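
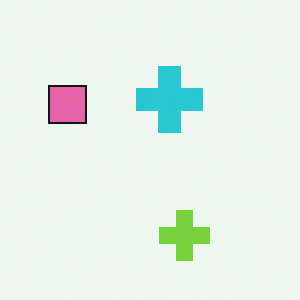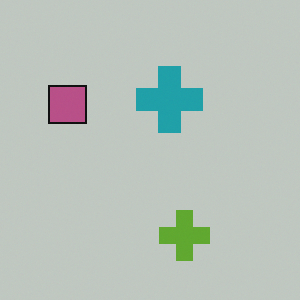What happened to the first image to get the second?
Slightly darkened.

Every pixel — background and shapes alike — is uniformly darkened.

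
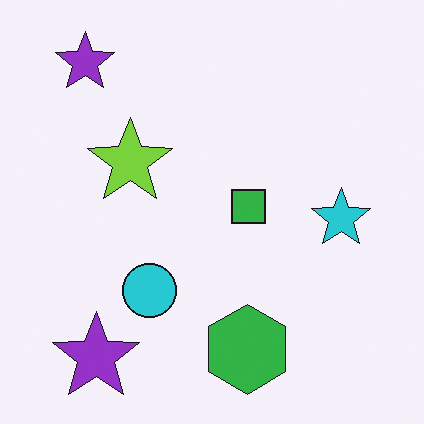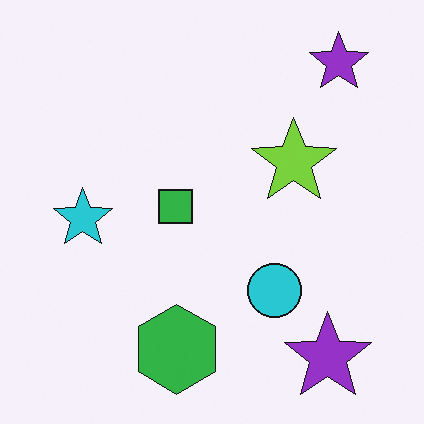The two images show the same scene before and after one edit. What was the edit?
The second image is the first flipped horizontally (left ↔ right).

The cyan star is in the right of the first image and the left of the second — shapes on opposite sides of the vertical midline have swapped in a mirror flip.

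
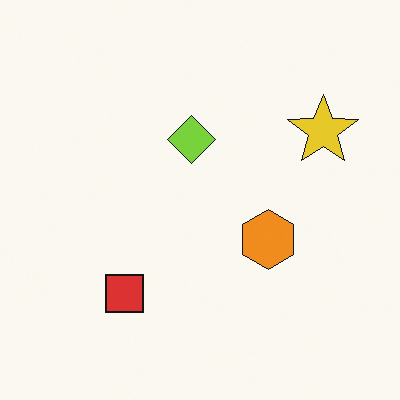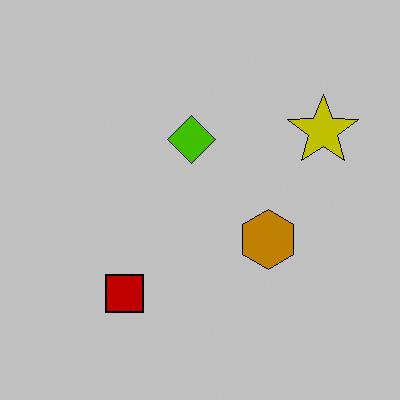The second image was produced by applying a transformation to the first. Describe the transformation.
The transformation is: aggressively posterized.

Each flat color has snapped to a coarser quantized level — most visibly, the near-white background has dropped to a flat grey.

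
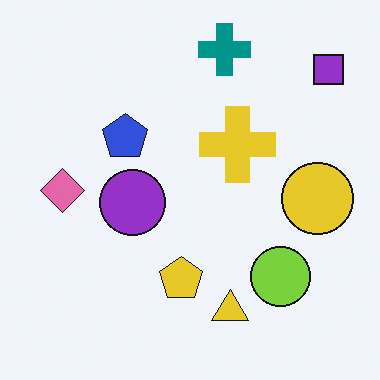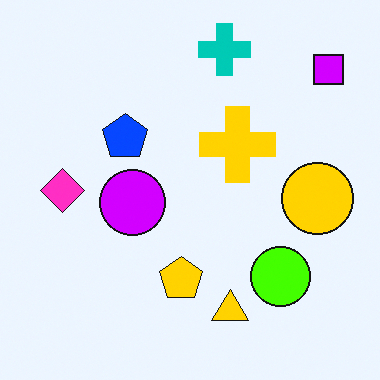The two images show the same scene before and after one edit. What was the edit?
The transformation is: heavily oversaturated.

All colors are more vivid — a global saturation change.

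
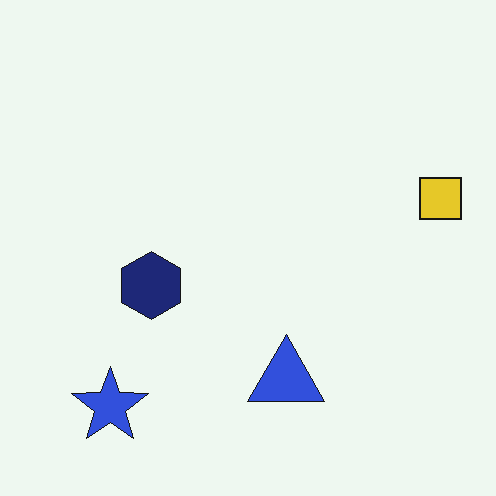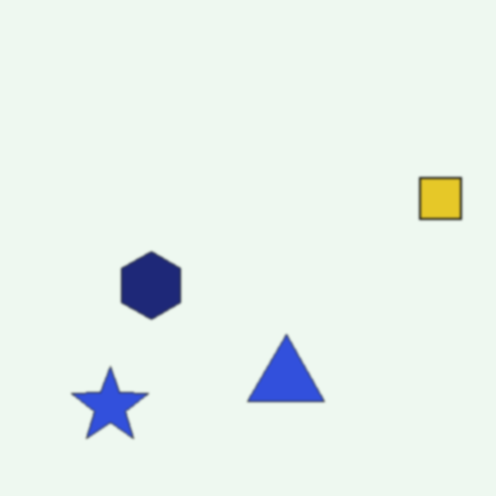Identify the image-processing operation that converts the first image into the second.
This is the original image given a subtle gaussian blur.

Shape edges and outlines are uniformly softened across the whole image.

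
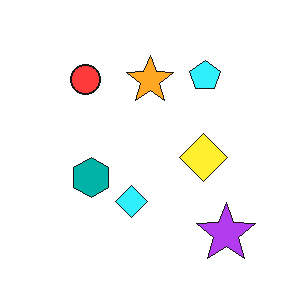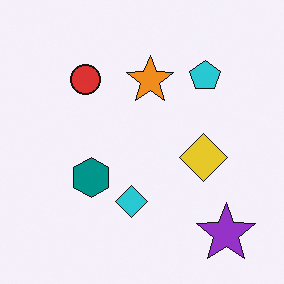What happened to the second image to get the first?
It was slightly brightened.

Every pixel — background and shapes alike — is uniformly brightened.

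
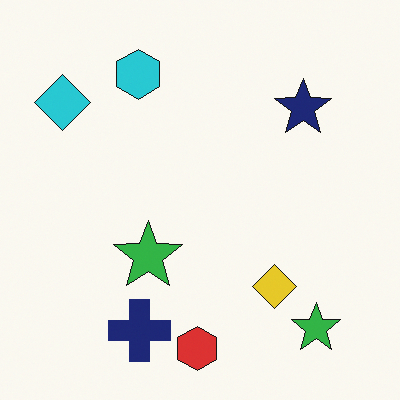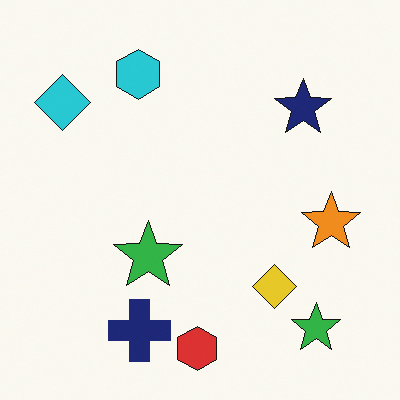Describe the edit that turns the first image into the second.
This is the original image overlaid with an additional orange star.

An orange star appears in the second image that is absent from the first.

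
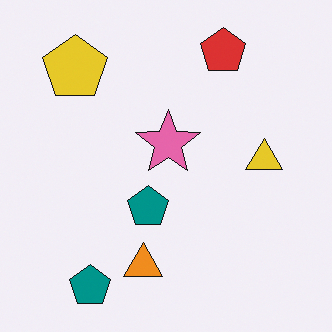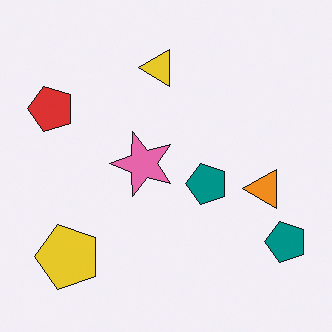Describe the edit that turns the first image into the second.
This is the original image rotated 90° counter-clockwise.

The yellow pentagon sits in the top-left of the first image and the bottom-left of the second — consistent with a whole-image 90° counter-clockwise rotation.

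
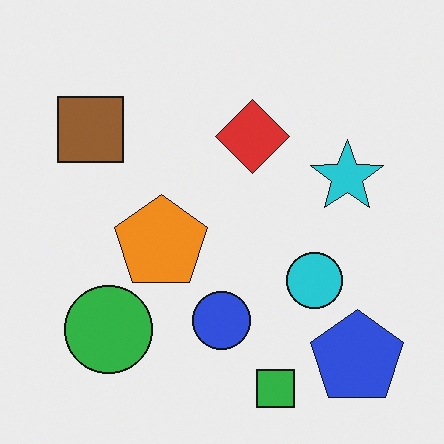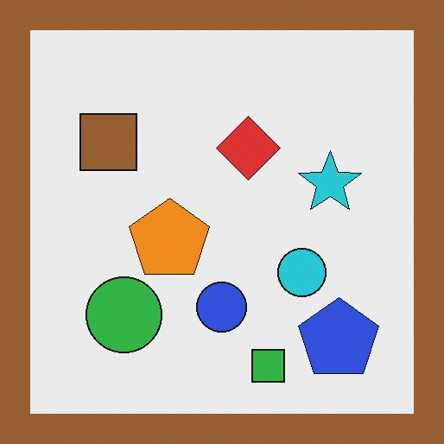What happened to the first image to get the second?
This is the original image framed with a brown border.

A solid brown frame runs around the edge of the second image, with the content slightly shrunk inside it.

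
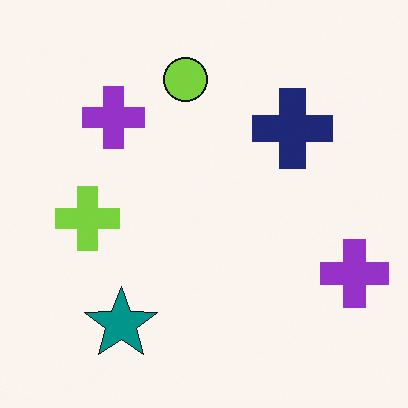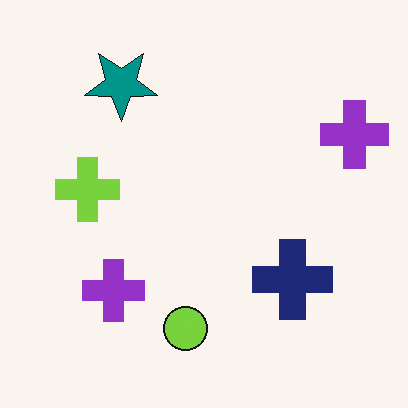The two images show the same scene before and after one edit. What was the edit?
Flipped vertically (top ↔ bottom).

The lime circle is in the top of the first image and the bottom of the second — shapes on opposite sides of the horizontal midline have swapped in a mirror flip.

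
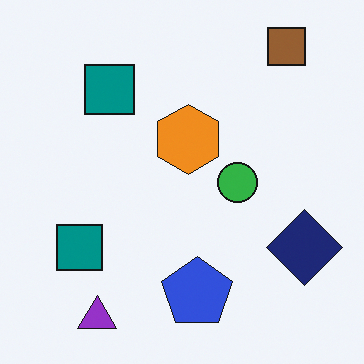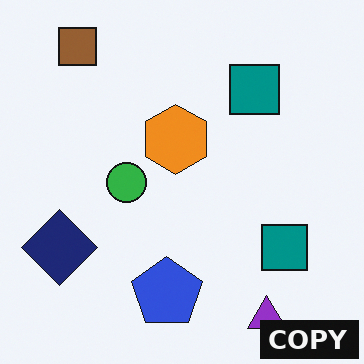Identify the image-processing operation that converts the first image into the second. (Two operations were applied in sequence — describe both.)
The transformation is: flipped horizontally (left ↔ right), then watermarked with the text "COPY" in the lower-right corner.

The navy diamond is in the bottom-right of the first image and the bottom-left of the second — shapes on opposite sides of the vertical midline have swapped in a mirror flip. A dark label reading "COPY" appears in the lower-right corner.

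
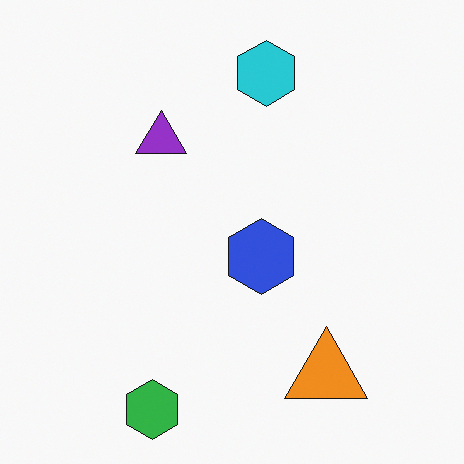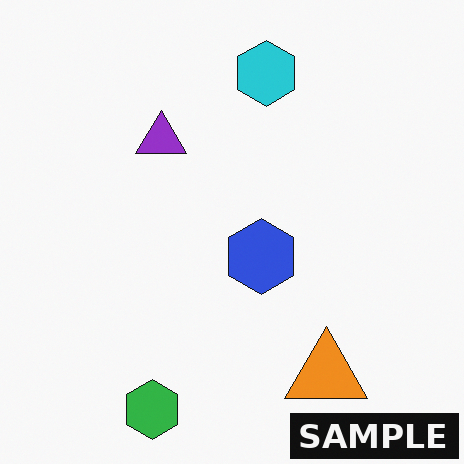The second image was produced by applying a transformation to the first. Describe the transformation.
The second image is the first watermarked with the text "SAMPLE" in the lower-right corner.

A dark label reading "SAMPLE" appears in the lower-right corner.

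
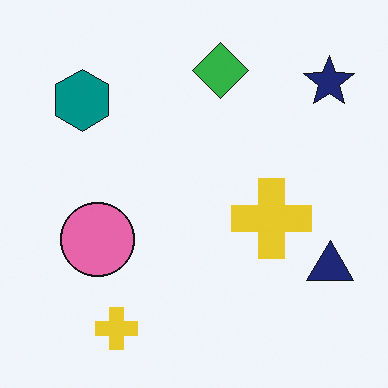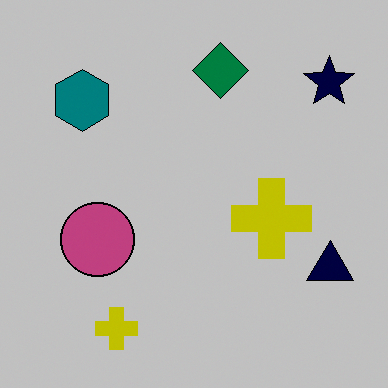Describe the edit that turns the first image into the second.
Heavily posterized to just a handful of flat colors.

Each flat color has snapped to a coarser quantized level — most visibly, the near-white background has dropped to a flat grey.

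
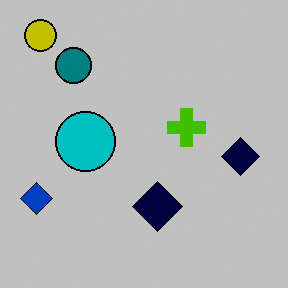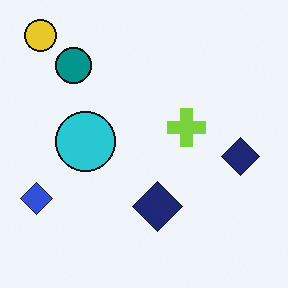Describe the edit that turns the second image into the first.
Aggressively posterized.

Each flat color has snapped to a coarser quantized level — most visibly, the near-white background has dropped to a flat grey.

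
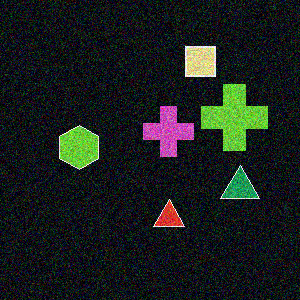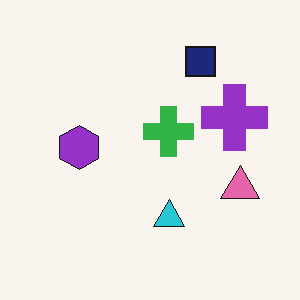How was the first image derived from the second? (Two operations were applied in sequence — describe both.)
This is the original image color-inverted (negative), then degraded with a thick layer of grain.

The light background has become dark and every shape's color is its complement — a photographic negative. Random speckle covers the whole image, including the flat background.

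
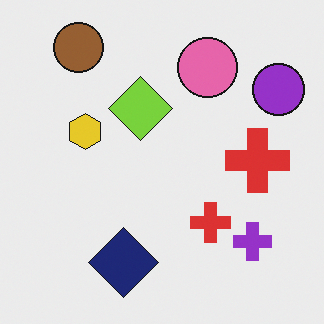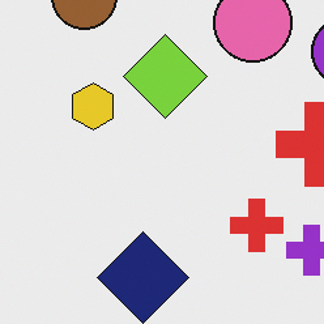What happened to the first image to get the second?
The second image is the first cropped to a modestly smaller region and rescaled.

The visible shapes are larger and the field of view is narrower; shapes near the original edges may be partly or wholly outside the frame — a crop-and-rescale.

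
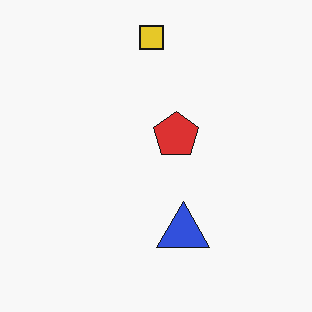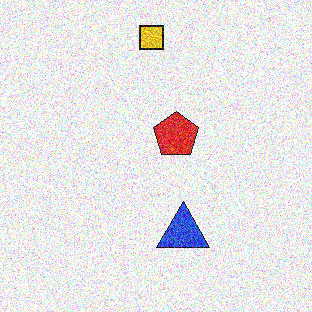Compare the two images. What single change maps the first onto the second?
The second image is the first degraded with heavy additive noise.

Random speckle covers the whole image, including the flat background.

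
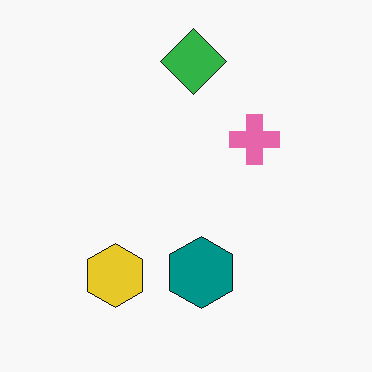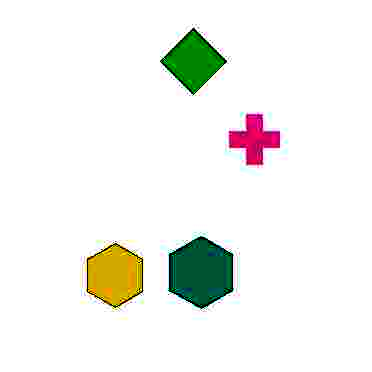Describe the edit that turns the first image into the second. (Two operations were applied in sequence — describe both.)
The transformation is: degraded with heavy JPEG compression, then boosted in contrast.

Blocky 8×8 compression artifacts appear around shape edges and the flat background shows ringing — characteristic JPEG degradation. Tones are pushed away from mid-grey across the whole image — a global contrast change.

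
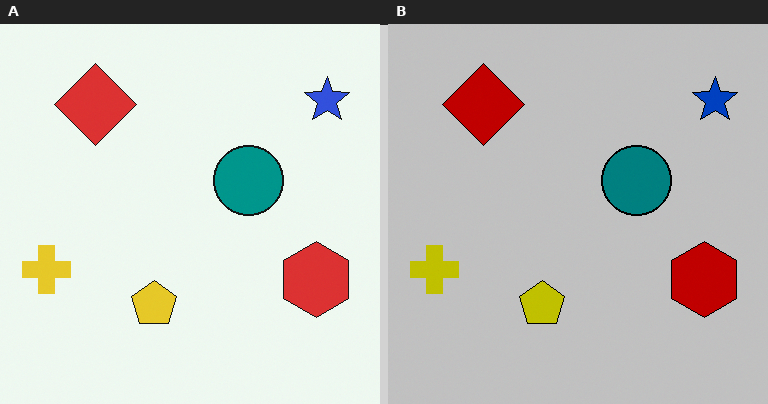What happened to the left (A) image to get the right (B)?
The image was aggressively posterized.

Each flat color has snapped to a coarser quantized level — most visibly, the near-white background has dropped to a flat grey.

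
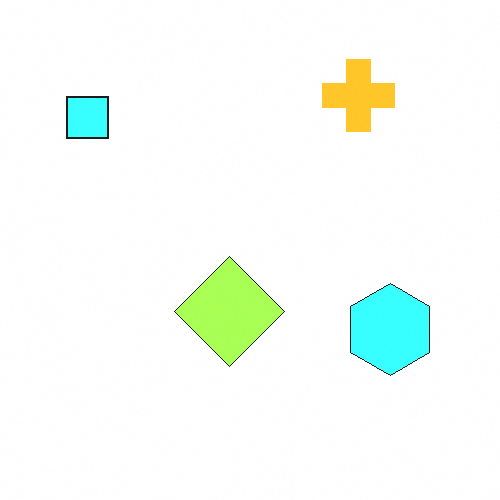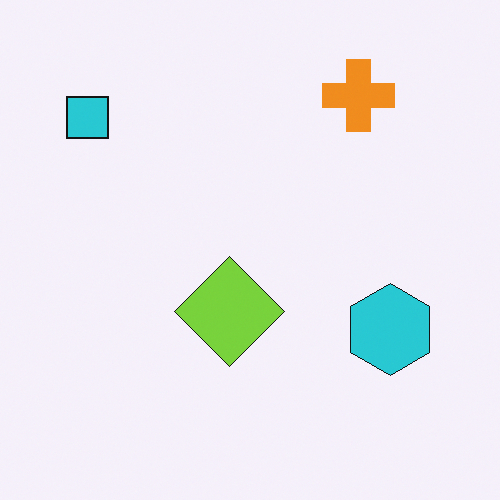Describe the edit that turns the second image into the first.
The first image is the second noticeably brightened.

Every pixel — background and shapes alike — is uniformly brightened.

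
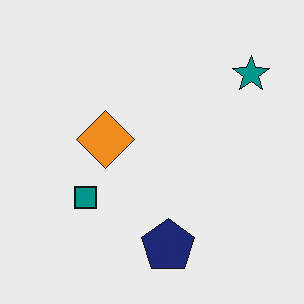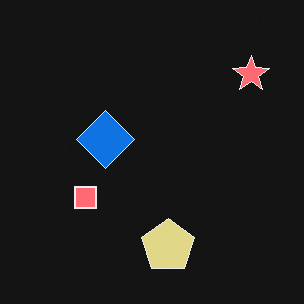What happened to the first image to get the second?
It was color-inverted (negative).

The light background has become dark and every shape's color is its complement — a photographic negative.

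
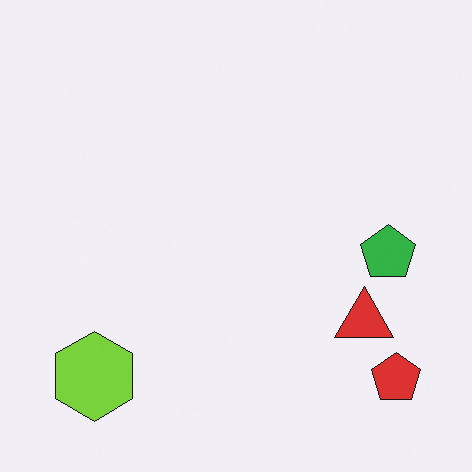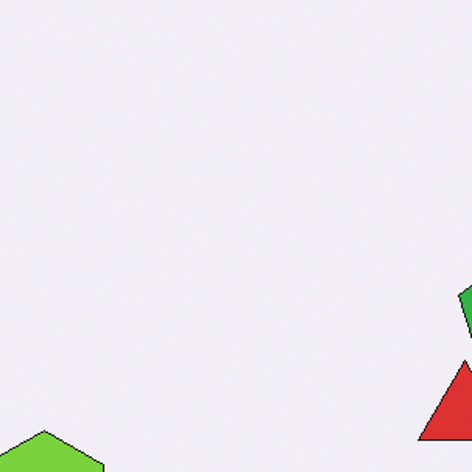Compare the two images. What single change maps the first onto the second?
The second image is the first cropped slightly and scaled back up.

The visible shapes are larger and the field of view is narrower; shapes near the original edges may be partly or wholly outside the frame — a crop-and-rescale.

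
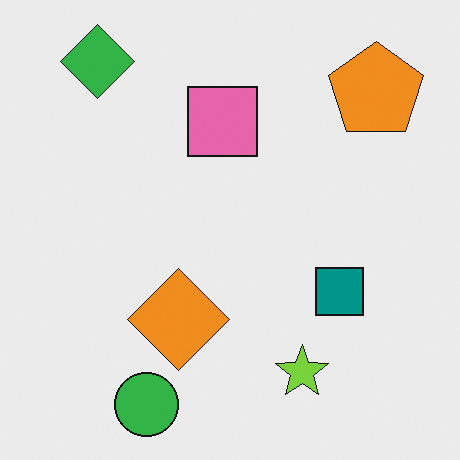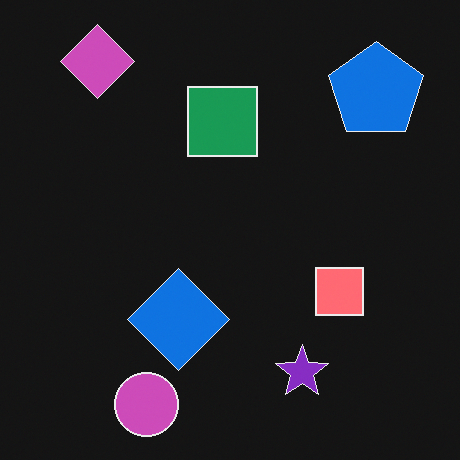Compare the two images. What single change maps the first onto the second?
The second image is the first color-inverted (negative).

The light background has become dark and every shape's color is its complement — a photographic negative.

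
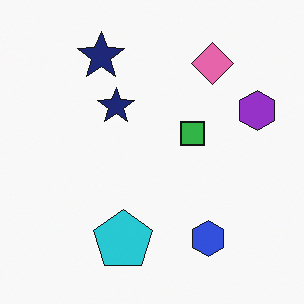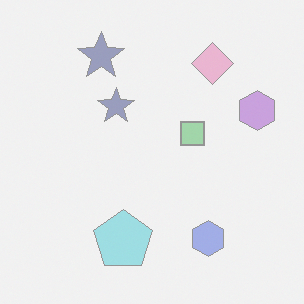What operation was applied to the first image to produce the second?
The transformation is: washed out (contrast reduced).

Tones are pushed toward mid-grey across the whole image — a global contrast change.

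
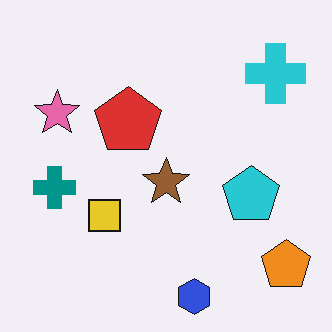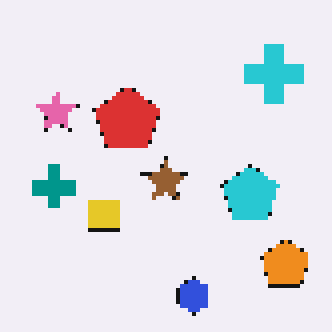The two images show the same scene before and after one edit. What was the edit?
The transformation is: mildly pixelated.

Shapes are reduced to large square blocks; fine edges and outlines are lost — a downscale-then-upscale (mosaic) effect.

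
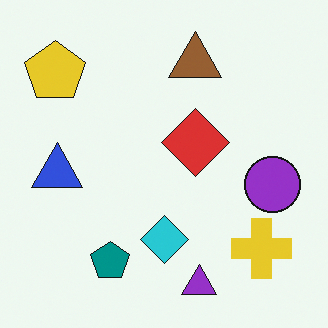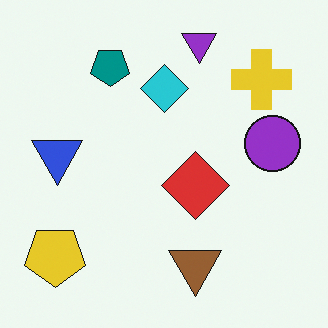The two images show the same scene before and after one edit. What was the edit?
The image was flipped vertically (top ↔ bottom).

The purple triangle is in the bottom of the first image and the top of the second — shapes on opposite sides of the horizontal midline have swapped in a mirror flip.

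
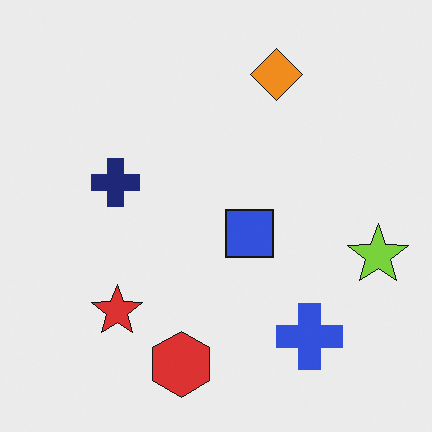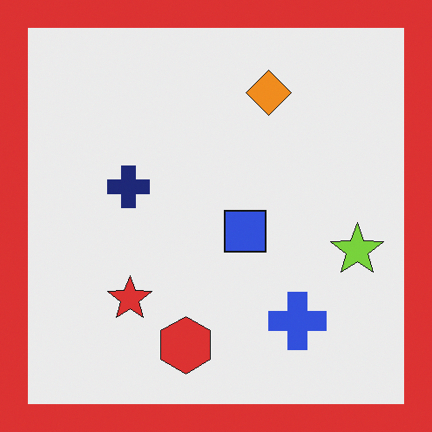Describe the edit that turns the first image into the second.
The second image is the first framed with a red border.

A solid red frame runs around the edge of the second image, with the content slightly shrunk inside it.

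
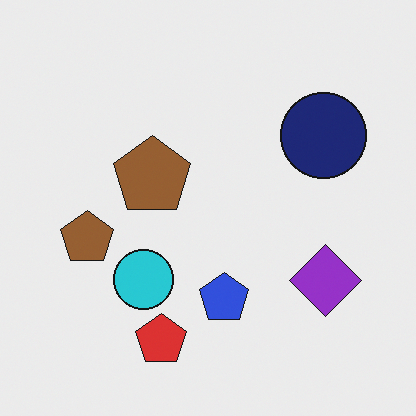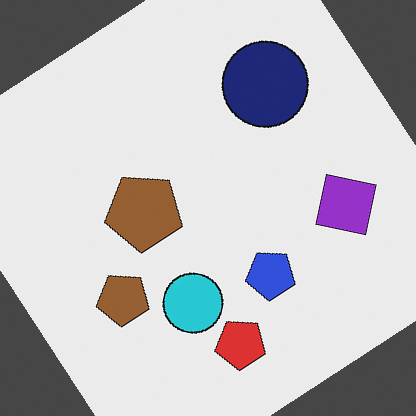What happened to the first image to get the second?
The image was rotated counter-clockwise by a large amount — several tens of degrees.

Every shape is tilted by the same angle and the image corners show triangular fill wedges — a whole-image rotation by a non-right angle.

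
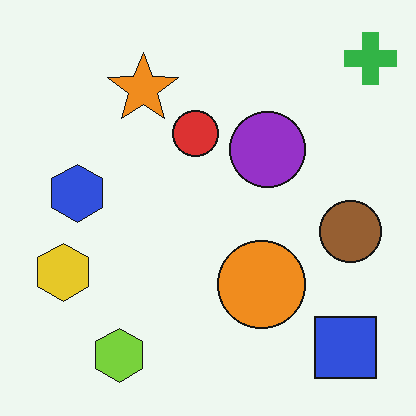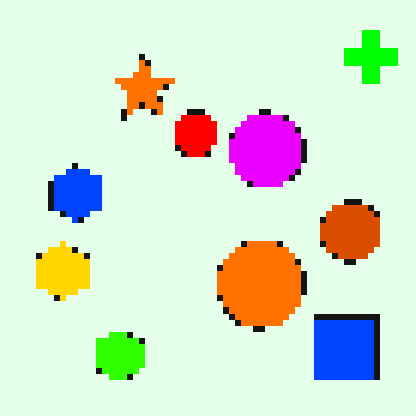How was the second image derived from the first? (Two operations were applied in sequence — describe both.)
This is the original image made much more vivid (saturation change), then moderately pixelated.

All colors are more vivid — a global saturation change. Shapes are reduced to large square blocks; fine edges and outlines are lost — a downscale-then-upscale (mosaic) effect.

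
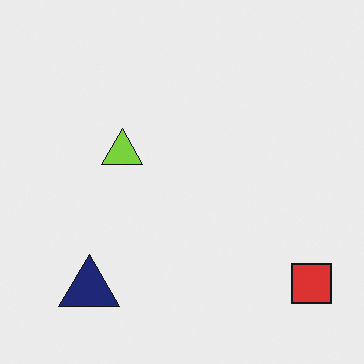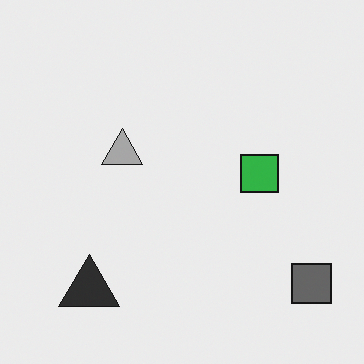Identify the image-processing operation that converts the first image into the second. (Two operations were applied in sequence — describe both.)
The second image is the first converted to grayscale, then overlaid with an additional green square.

All color is removed — every shape is now a shade of grey. A green square appears in the second image that is absent from the first.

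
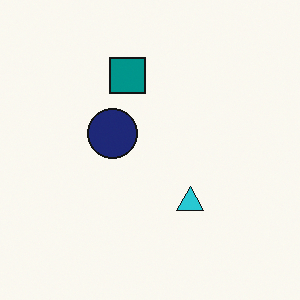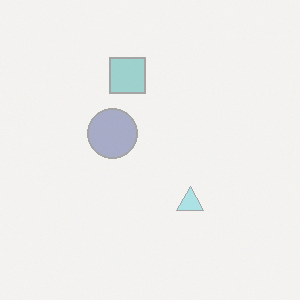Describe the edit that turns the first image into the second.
It was washed out (contrast reduced).

Tones are pushed toward mid-grey across the whole image — a global contrast change.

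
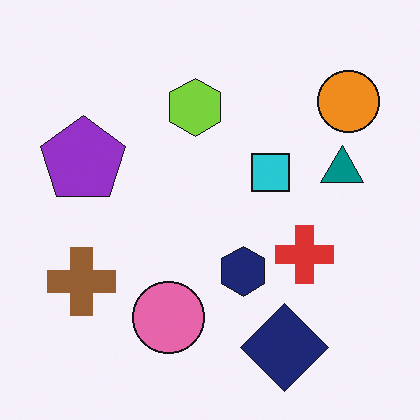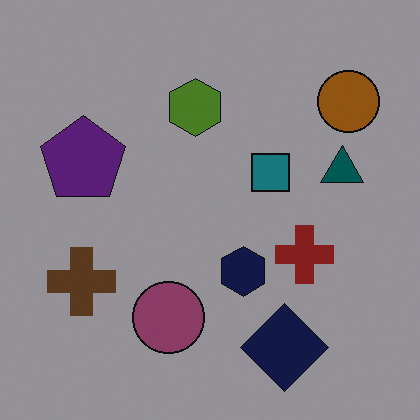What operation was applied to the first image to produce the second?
The second image is the first noticeably darkened.

Every pixel — background and shapes alike — is uniformly darkened.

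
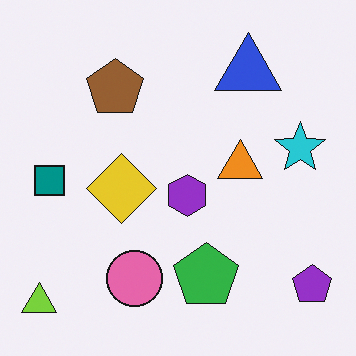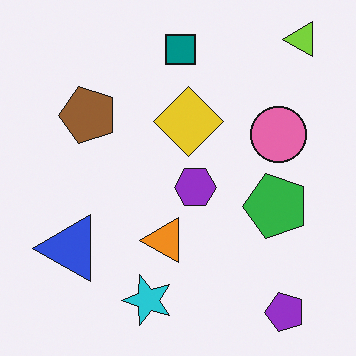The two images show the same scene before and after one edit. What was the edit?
Transposed (reflected across the top-left ↔ bottom-right diagonal).

Shapes have swapped their row and column positions — what was in the top-right is now in the bottom-left — a diagonal reflection.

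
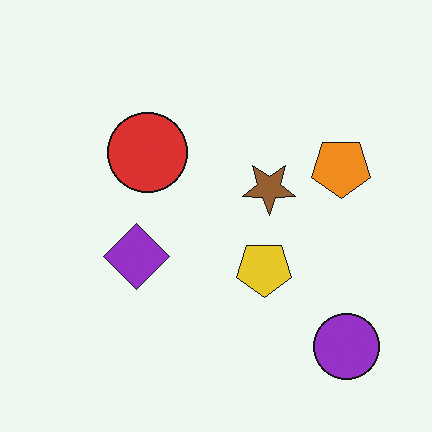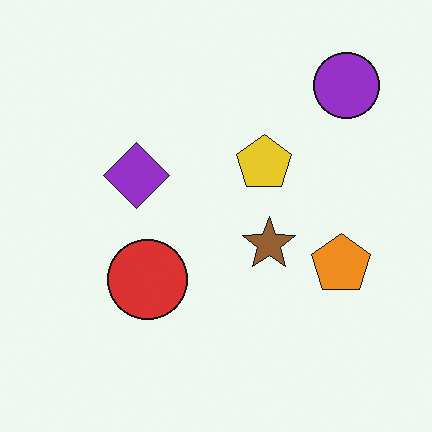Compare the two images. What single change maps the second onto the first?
The image was flipped vertically (top ↔ bottom).

The purple circle is in the top-right of the second image and the bottom-right of the first — shapes on opposite sides of the horizontal midline have swapped in a mirror flip.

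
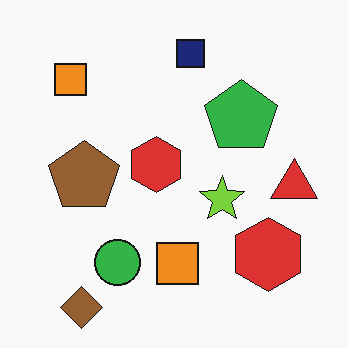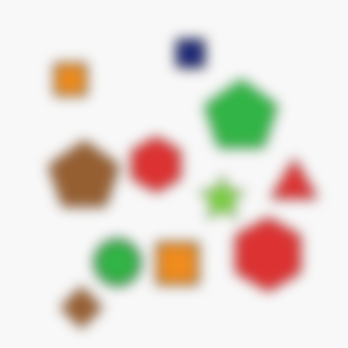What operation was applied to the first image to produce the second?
The second image is the first strongly gaussian-blurred.

Shape edges and outlines are uniformly softened across the whole image.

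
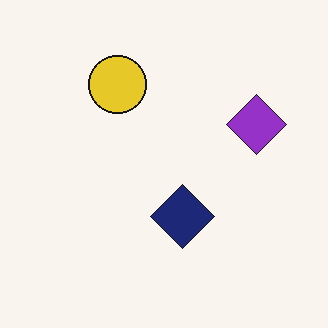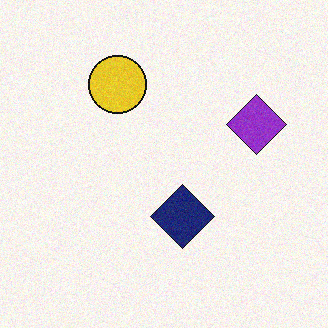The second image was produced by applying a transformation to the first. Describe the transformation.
The second image is the first degraded with subtle gaussian noise.

Random speckle covers the whole image, including the flat background.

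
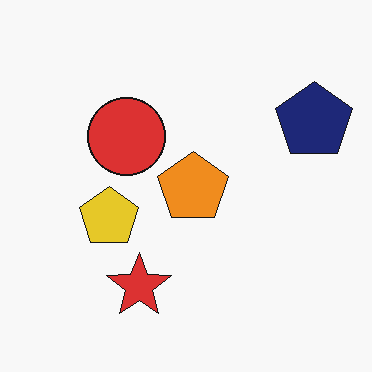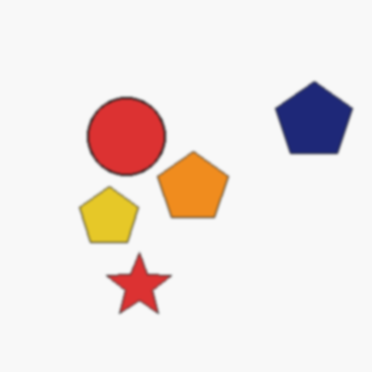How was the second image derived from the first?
The second image is the first lightly blurred.

Shape edges and outlines are uniformly softened across the whole image.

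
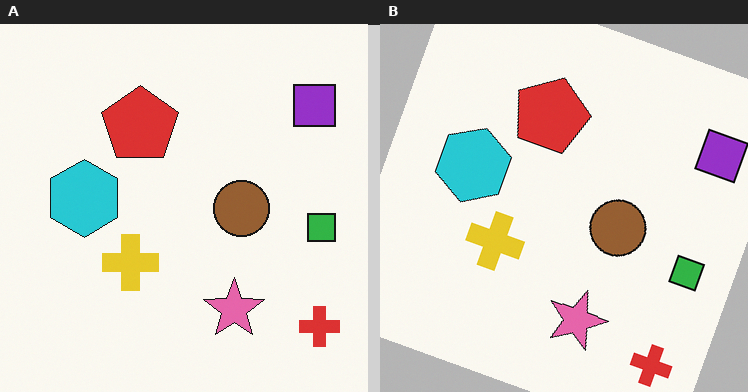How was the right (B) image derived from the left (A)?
It was rotated clockwise by a moderate amount.

Every shape is tilted by the same angle and the image corners show triangular fill wedges — a whole-image rotation by a non-right angle.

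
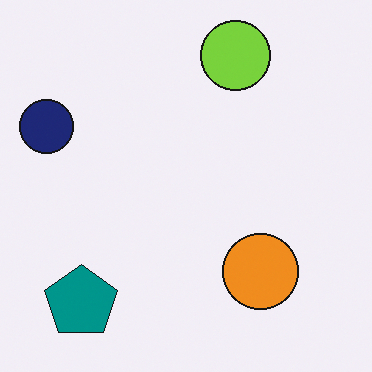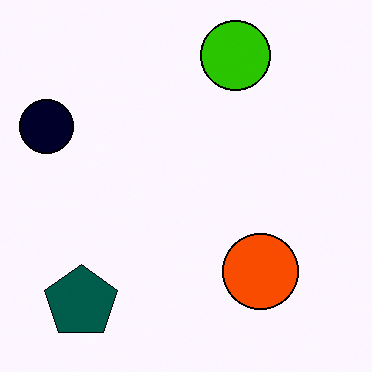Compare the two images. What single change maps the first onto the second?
This is the original image boosted in contrast.

Tones are pushed away from mid-grey across the whole image — a global contrast change.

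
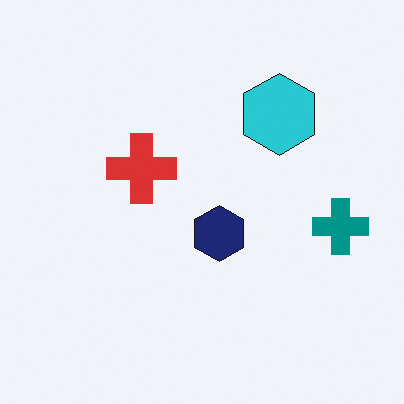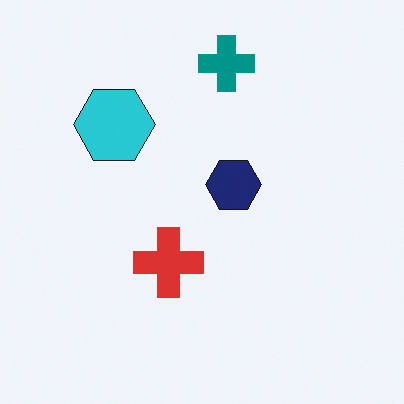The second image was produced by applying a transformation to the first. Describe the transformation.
Rotated 90° counter-clockwise.

The teal cross sits in the right of the first image and the top of the second — consistent with a whole-image 90° counter-clockwise rotation.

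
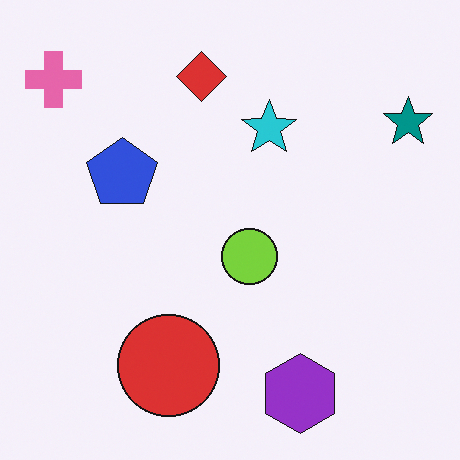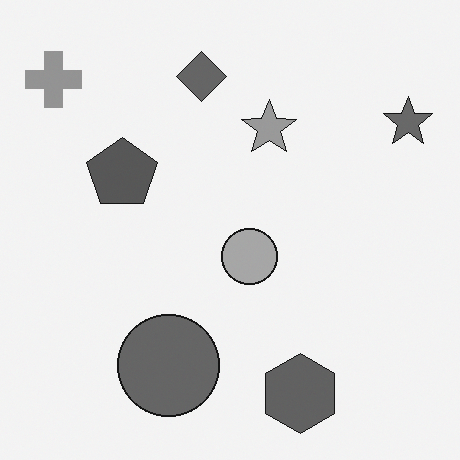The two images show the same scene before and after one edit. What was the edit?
Converted to grayscale.

All color is removed — every shape is now a shade of grey.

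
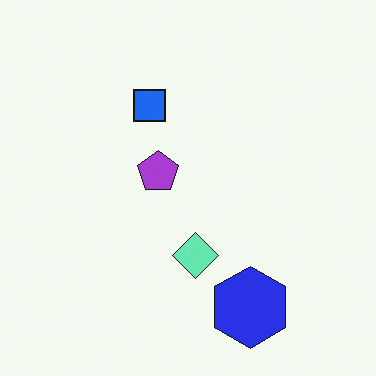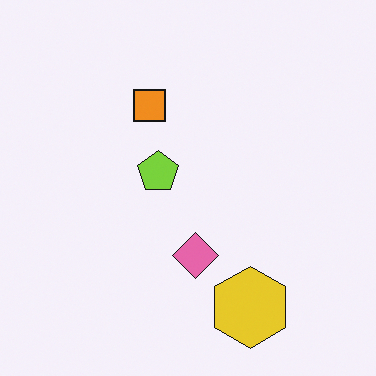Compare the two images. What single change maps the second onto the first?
The image was hue-shifted through roughly half the color wheel.

Every shape's color has rotated by the same amount around the hue wheel — a uniform hue shift.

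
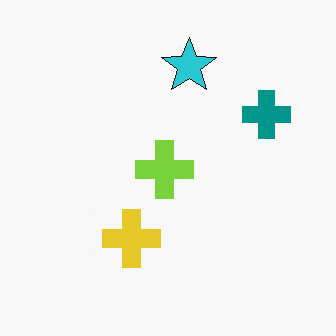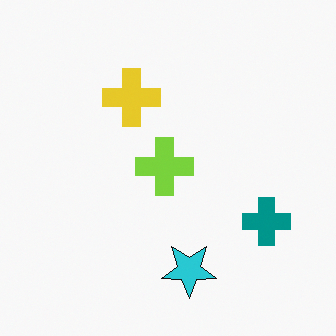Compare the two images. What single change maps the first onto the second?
Flipped vertically (top ↔ bottom).

The cyan star is in the top of the first image and the bottom of the second — shapes on opposite sides of the horizontal midline have swapped in a mirror flip.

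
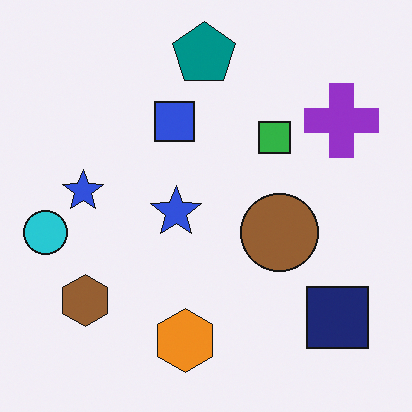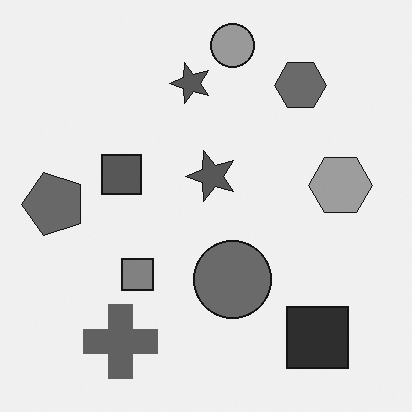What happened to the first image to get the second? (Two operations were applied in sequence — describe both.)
The transformation is: converted to grayscale, then transposed (reflected across the top-left ↔ bottom-right diagonal).

All color is removed — every shape is now a shade of grey. Shapes have swapped their row and column positions — what was in the top-right is now in the bottom-left — a diagonal reflection.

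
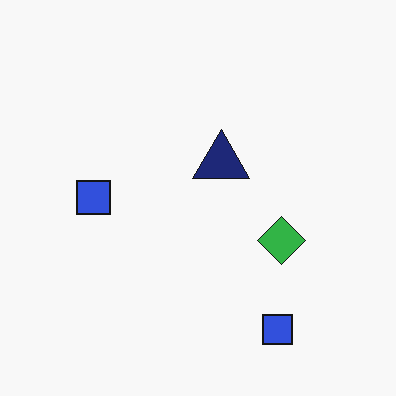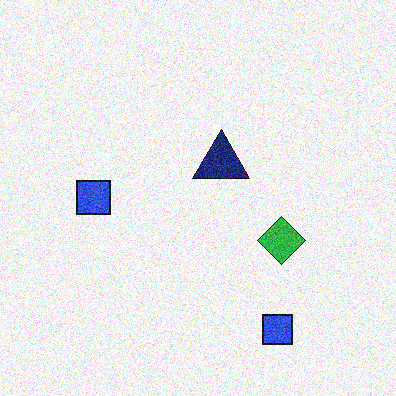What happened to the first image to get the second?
This is the original image degraded with moderate additive noise.

Random speckle covers the whole image, including the flat background.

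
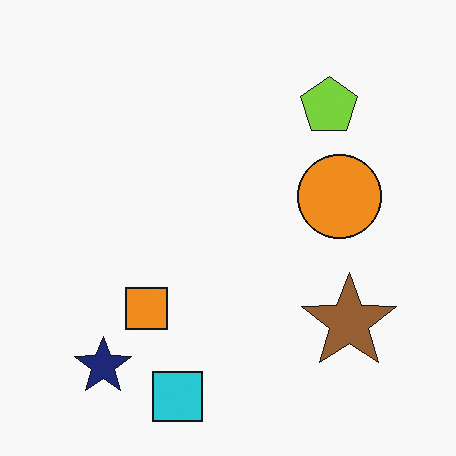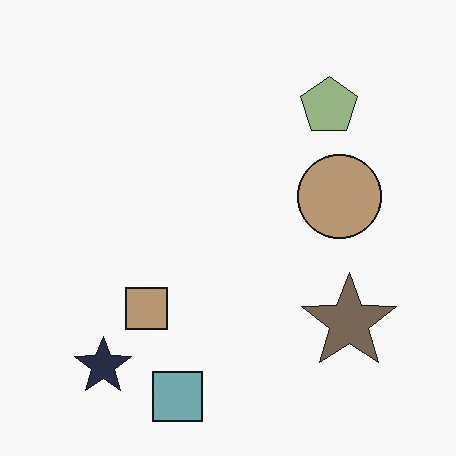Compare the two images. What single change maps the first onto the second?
Heavily desaturated.

All colors are more muted and greyish — a global saturation change.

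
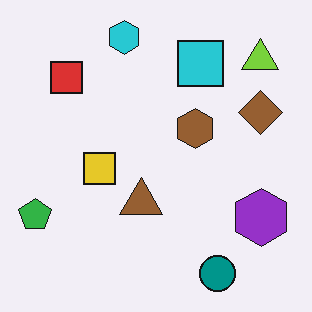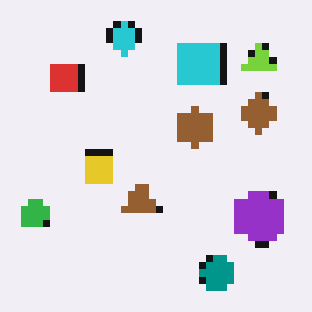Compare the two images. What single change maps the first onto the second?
The image was moderately pixelated.

Shapes are reduced to large square blocks; fine edges and outlines are lost — a downscale-then-upscale (mosaic) effect.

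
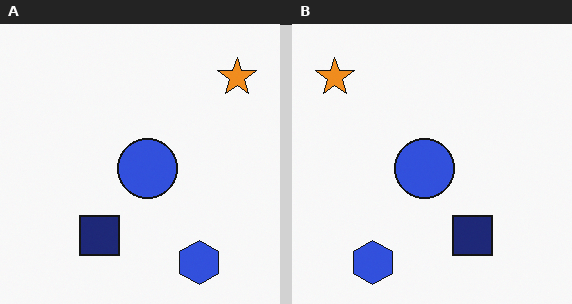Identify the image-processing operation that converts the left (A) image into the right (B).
The image was flipped horizontally (left ↔ right).

The orange star is in the top-right of the left (A) image and the top-left of the right (B) — shapes on opposite sides of the vertical midline have swapped in a mirror flip.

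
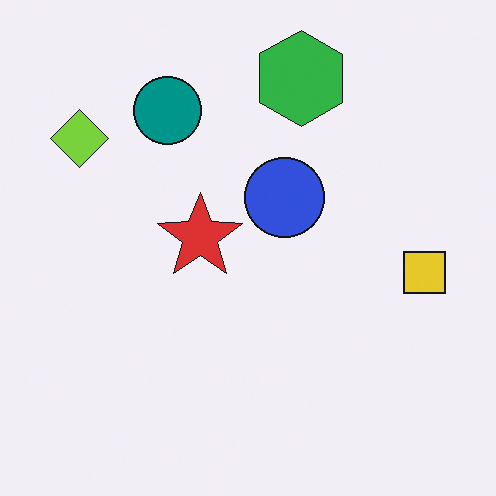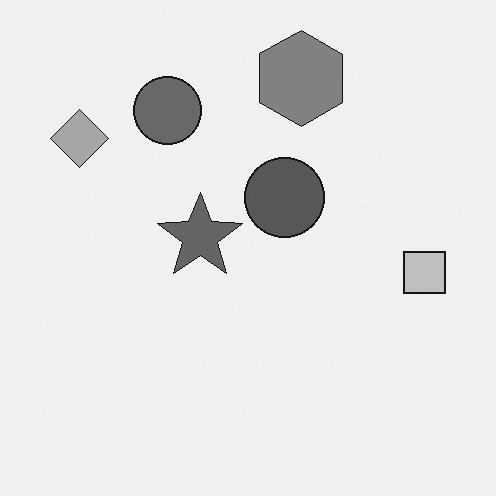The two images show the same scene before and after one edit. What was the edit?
The transformation is: converted to grayscale.

All color is removed — every shape is now a shade of grey.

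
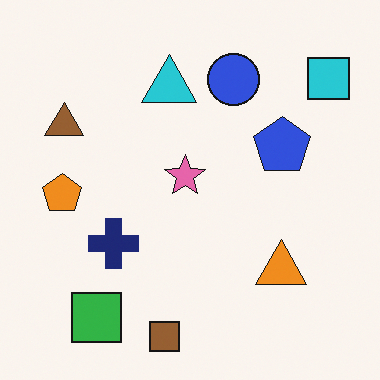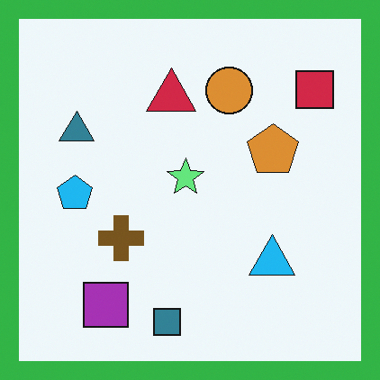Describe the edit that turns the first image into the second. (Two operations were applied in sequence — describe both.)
It was hue-shifted by a large amount, then framed with a green border.

Every shape's color has rotated by the same amount around the hue wheel — a uniform hue shift. A solid green frame runs around the edge of the second image, with the content slightly shrunk inside it.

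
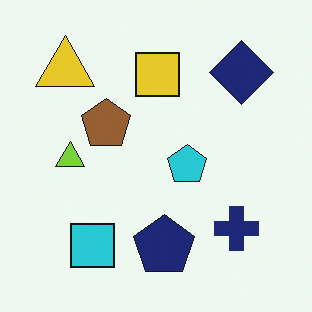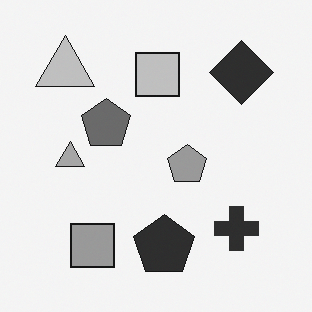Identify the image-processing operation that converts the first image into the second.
The second image is the first converted to grayscale.

All color is removed — every shape is now a shade of grey.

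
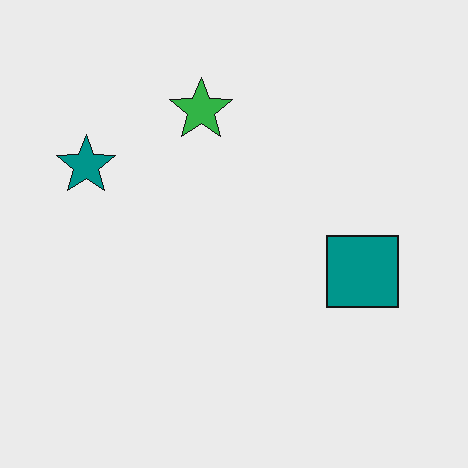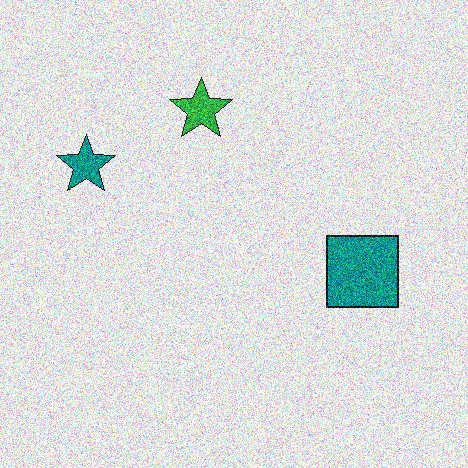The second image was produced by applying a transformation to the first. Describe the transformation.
Degraded with a thick layer of grain.

Random speckle covers the whole image, including the flat background.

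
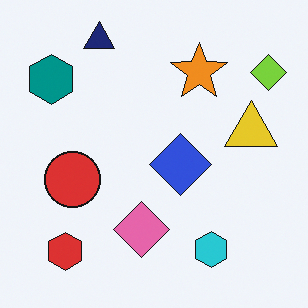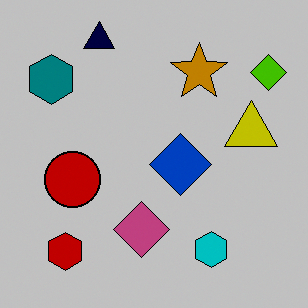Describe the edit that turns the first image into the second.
This is the original image aggressively posterized.

Each flat color has snapped to a coarser quantized level — most visibly, the near-white background has dropped to a flat grey.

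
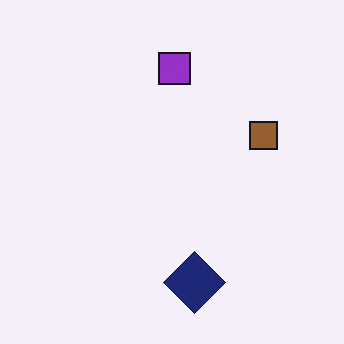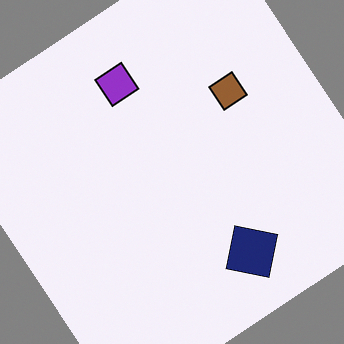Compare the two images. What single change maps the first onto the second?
The second image is the first rotated counter-clockwise by a large amount — several tens of degrees.

Every shape is tilted by the same angle and the image corners show triangular fill wedges — a whole-image rotation by a non-right angle.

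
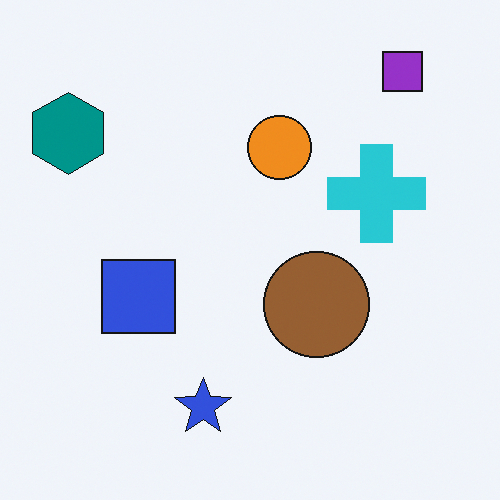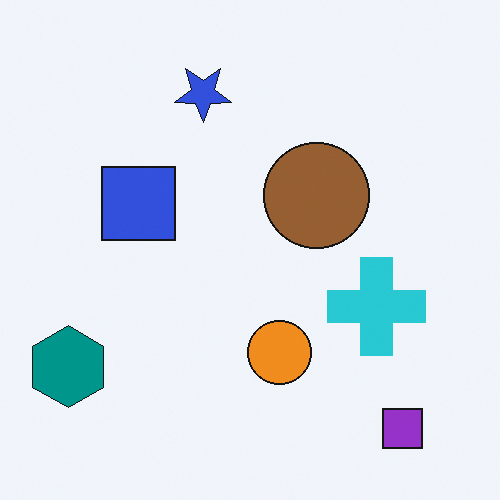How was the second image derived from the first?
This is the original image flipped vertically (top ↔ bottom).

The purple square is in the top-right of the first image and the bottom-right of the second — shapes on opposite sides of the horizontal midline have swapped in a mirror flip.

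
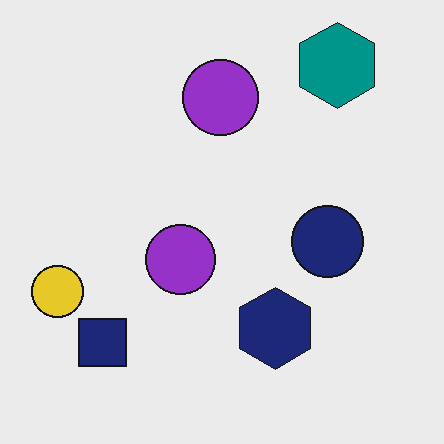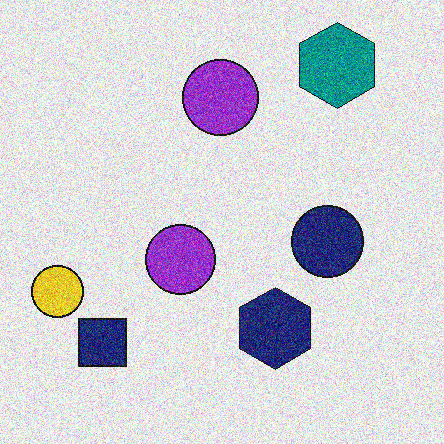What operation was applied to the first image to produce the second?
The second image is the first degraded with strong gaussian noise.

Random speckle covers the whole image, including the flat background.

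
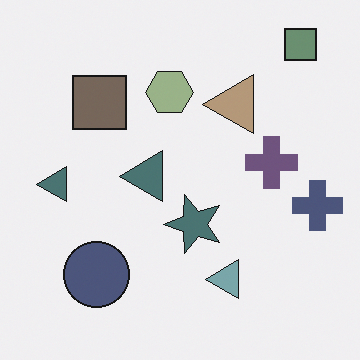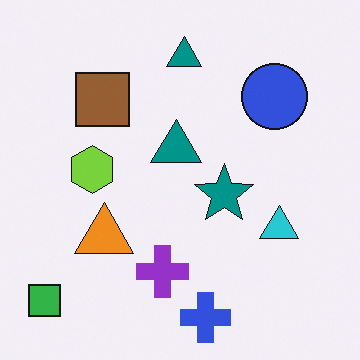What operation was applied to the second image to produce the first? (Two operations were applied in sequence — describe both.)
The image was heavily desaturated, then transposed (reflected across the top-left ↔ bottom-right diagonal).

All colors are more muted and greyish — a global saturation change. Shapes have swapped their row and column positions — what was in the top-right is now in the bottom-left — a diagonal reflection.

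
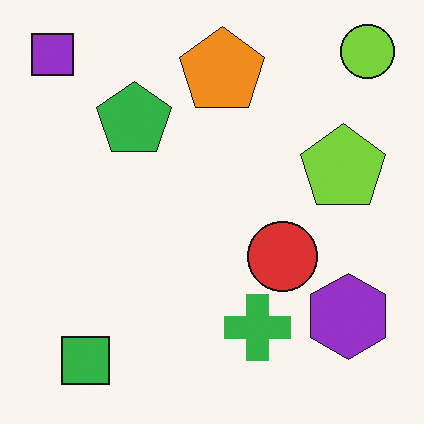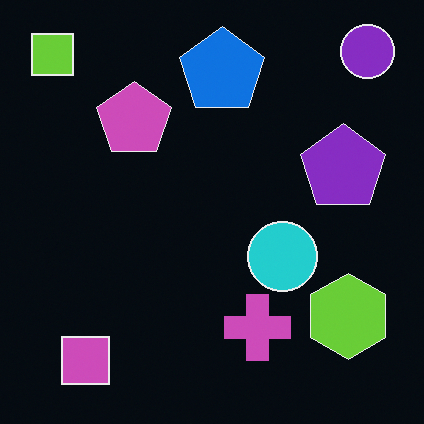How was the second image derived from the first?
It was color-inverted (negative).

The light background has become dark and every shape's color is its complement — a photographic negative.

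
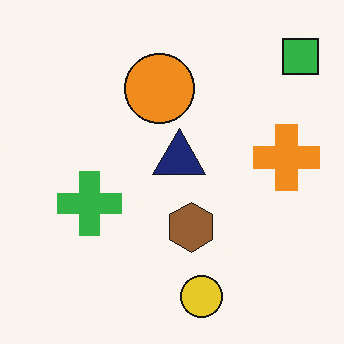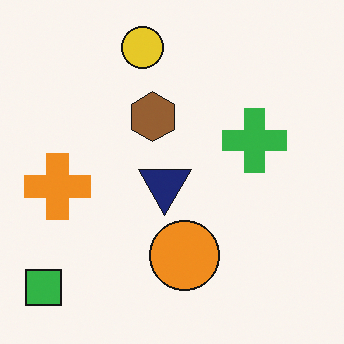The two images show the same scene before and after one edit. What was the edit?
The image was rotated 180°.

The green square sits in the top-right of the first image and the bottom-left of the second — consistent with a whole-image 180° rotation.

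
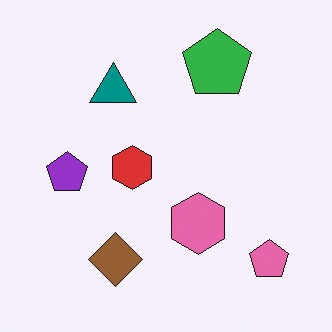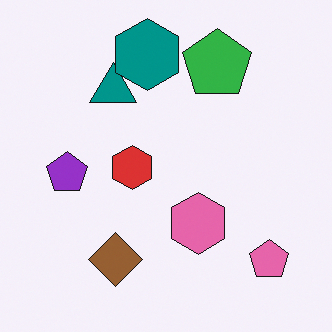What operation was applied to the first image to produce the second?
It was overlaid with an additional teal hexagon.

A teal hexagon appears in the second image that is absent from the first.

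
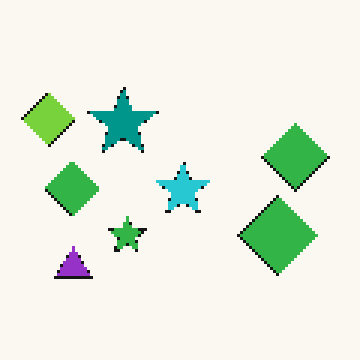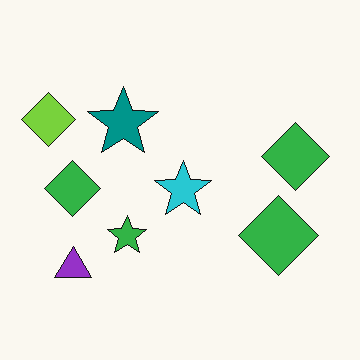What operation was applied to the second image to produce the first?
It was mildly pixelated.

Shapes are reduced to large square blocks; fine edges and outlines are lost — a downscale-then-upscale (mosaic) effect.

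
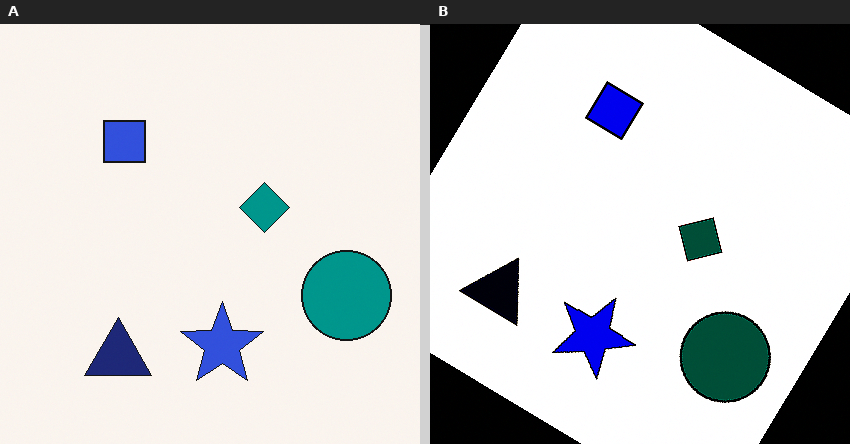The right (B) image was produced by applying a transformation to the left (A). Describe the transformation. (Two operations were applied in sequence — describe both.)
It was rotated clockwise by a large amount — several tens of degrees, then boosted in contrast.

Every shape is tilted by the same angle and the image corners show triangular fill wedges — a whole-image rotation by a non-right angle. Tones are pushed away from mid-grey across the whole image — a global contrast change.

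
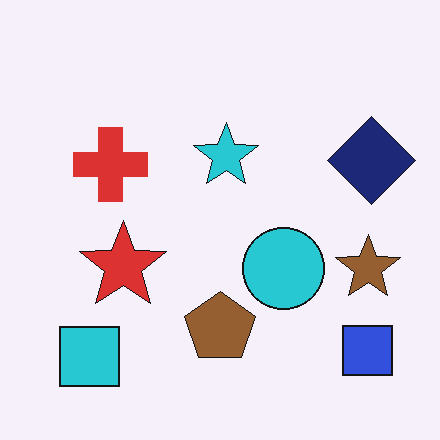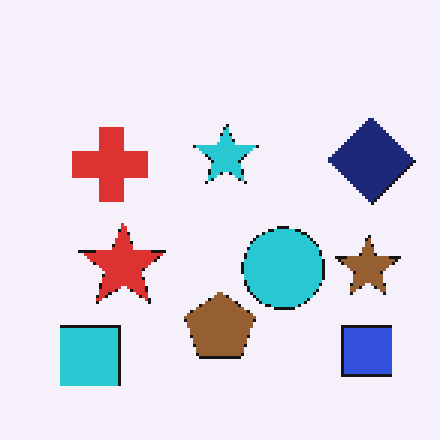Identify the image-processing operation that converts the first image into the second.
The transformation is: lightly pixelated (a mild mosaic effect).

Shapes are reduced to large square blocks; fine edges and outlines are lost — a downscale-then-upscale (mosaic) effect.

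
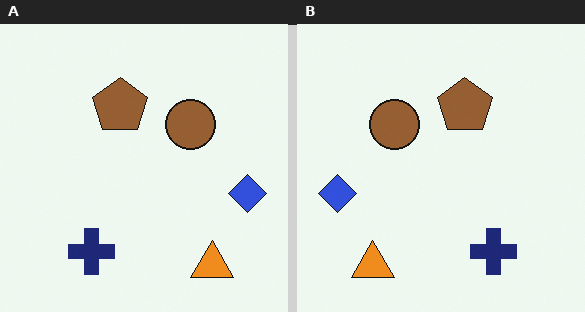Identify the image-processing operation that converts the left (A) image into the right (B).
This is the original image flipped horizontally (left ↔ right).

The blue diamond is in the right of the left (A) image and the left of the right (B) — shapes on opposite sides of the vertical midline have swapped in a mirror flip.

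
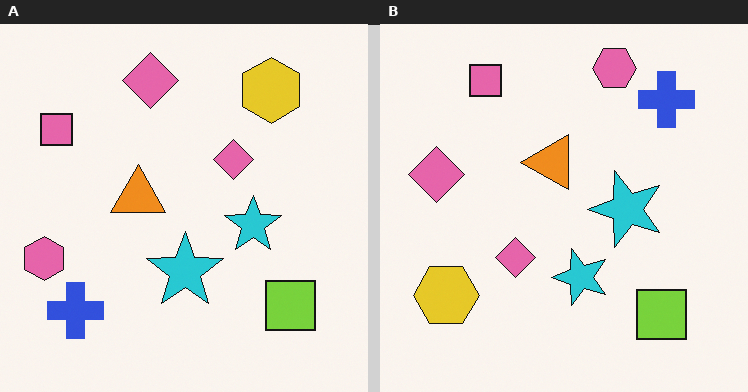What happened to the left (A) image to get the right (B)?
This is the original image transposed (reflected across the top-left ↔ bottom-right diagonal).

Shapes have swapped their row and column positions — what was in the top-right is now in the bottom-left — a diagonal reflection.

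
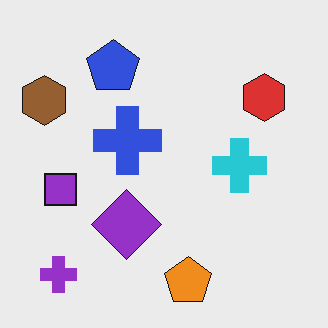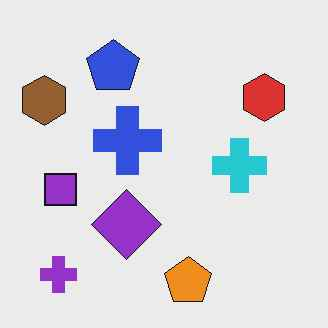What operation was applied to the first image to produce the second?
The image was given moderate JPEG compression.

Blocky 8×8 compression artifacts appear around shape edges and the flat background shows ringing — characteristic JPEG degradation.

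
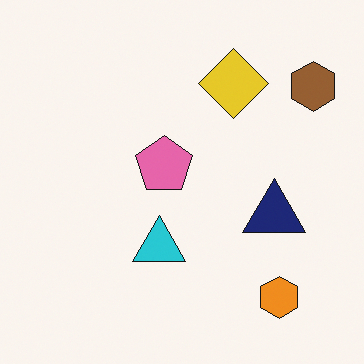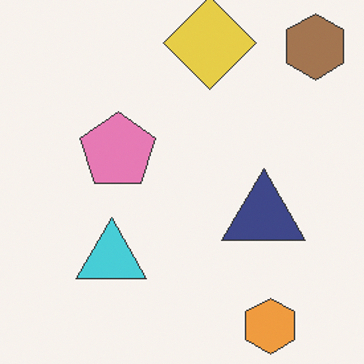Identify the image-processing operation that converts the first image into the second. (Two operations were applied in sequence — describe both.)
Given slightly reduced contrast, then cropped slightly and scaled back up.

Tones are pushed toward mid-grey across the whole image — a global contrast change. The visible shapes are larger and the field of view is narrower; shapes near the original edges may be partly or wholly outside the frame — a crop-and-rescale.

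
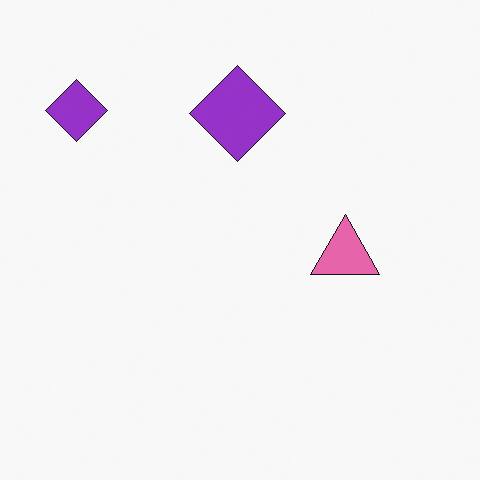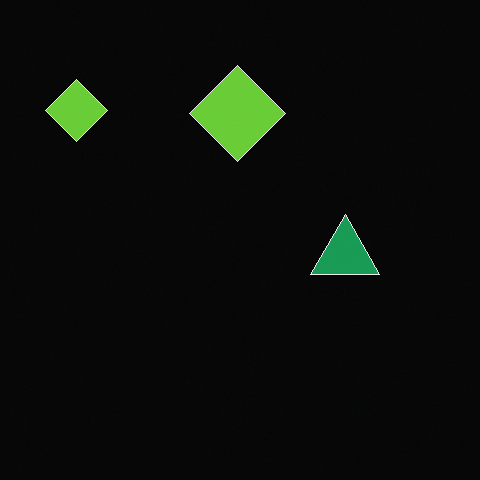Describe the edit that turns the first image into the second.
The transformation is: color-inverted (negative).

The light background has become dark and every shape's color is its complement — a photographic negative.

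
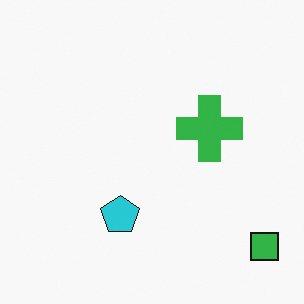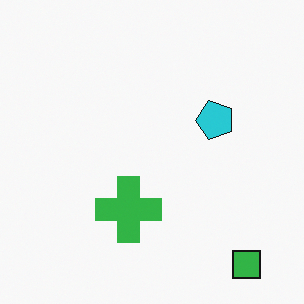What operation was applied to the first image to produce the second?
The transformation is: transposed (reflected across the top-left ↔ bottom-right diagonal).

Shapes have swapped their row and column positions — what was in the top-right is now in the bottom-left — a diagonal reflection.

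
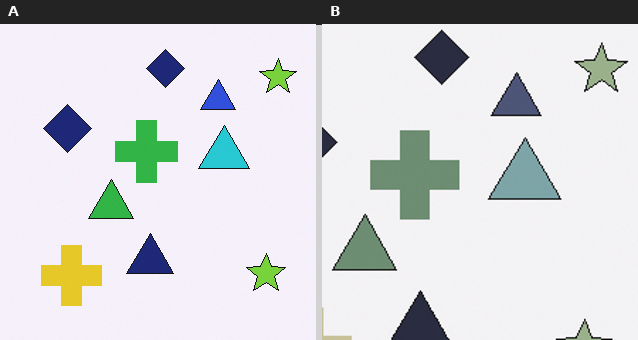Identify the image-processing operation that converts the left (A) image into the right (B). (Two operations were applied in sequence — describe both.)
The right (B) image is the left (A) cropped slightly and scaled back up, then made much more muted (saturation change).

The visible shapes are larger and the field of view is narrower; shapes near the original edges may be partly or wholly outside the frame — a crop-and-rescale. All colors are more muted and greyish — a global saturation change.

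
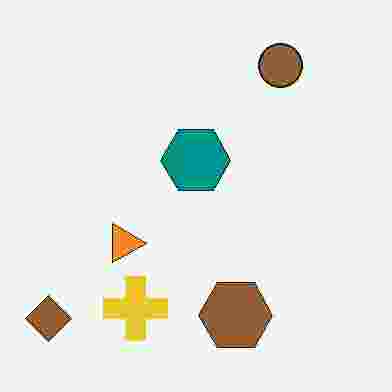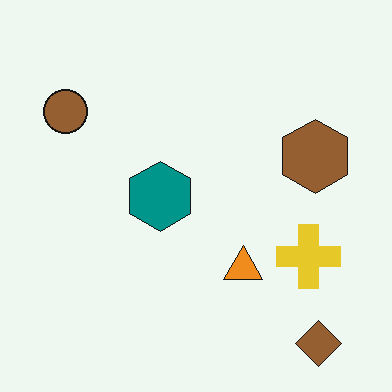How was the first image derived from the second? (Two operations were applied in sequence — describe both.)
The first image is the second degraded with heavy JPEG compression, then rotated 90° clockwise.

Blocky 8×8 compression artifacts appear around shape edges and the flat background shows ringing — characteristic JPEG degradation. The brown diamond sits in the bottom-right of the second image and the bottom-left of the first — consistent with a whole-image 90° clockwise rotation.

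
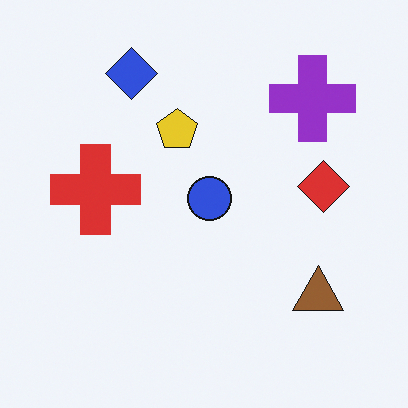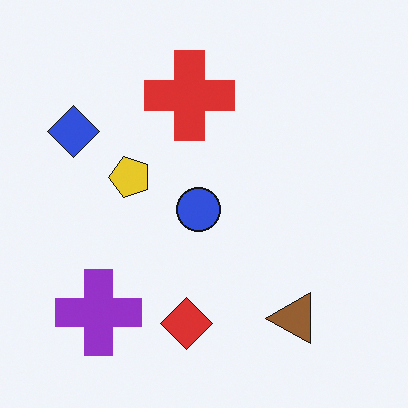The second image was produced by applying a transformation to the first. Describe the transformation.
The image was transposed (reflected across the top-left ↔ bottom-right diagonal).

Shapes have swapped their row and column positions — what was in the top-right is now in the bottom-left — a diagonal reflection.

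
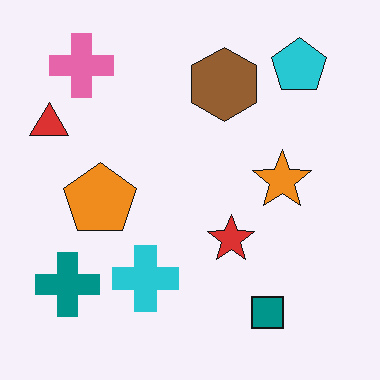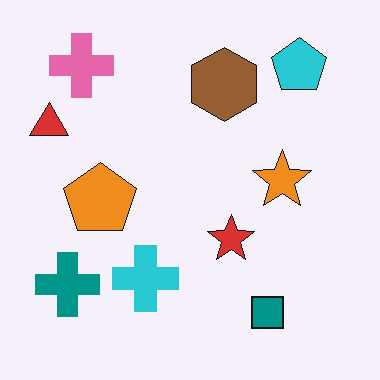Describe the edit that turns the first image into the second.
It was JPEG-compressed with visible artifacts.

Blocky 8×8 compression artifacts appear around shape edges and the flat background shows ringing — characteristic JPEG degradation.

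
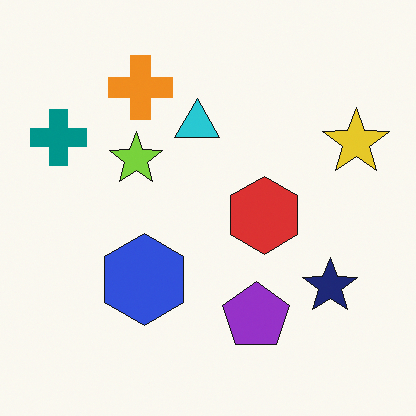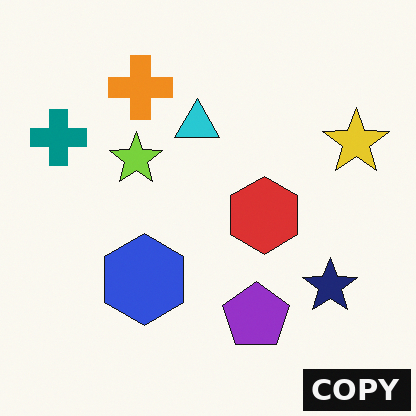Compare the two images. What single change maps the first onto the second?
The second image is the first watermarked with the text "COPY" in the lower-right corner.

A dark label reading "COPY" appears in the lower-right corner.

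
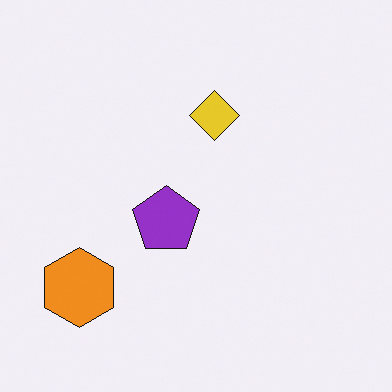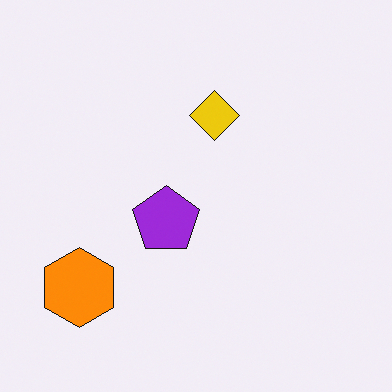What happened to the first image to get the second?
It was slightly oversaturated.

All colors are more vivid — a global saturation change.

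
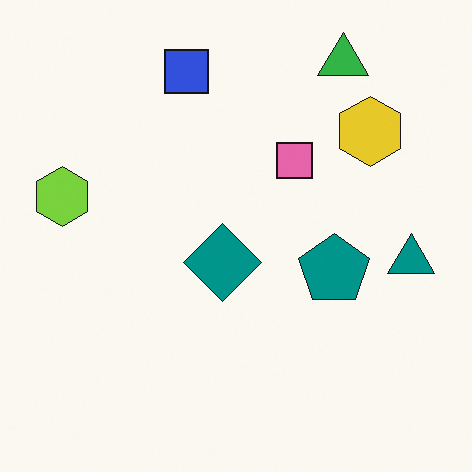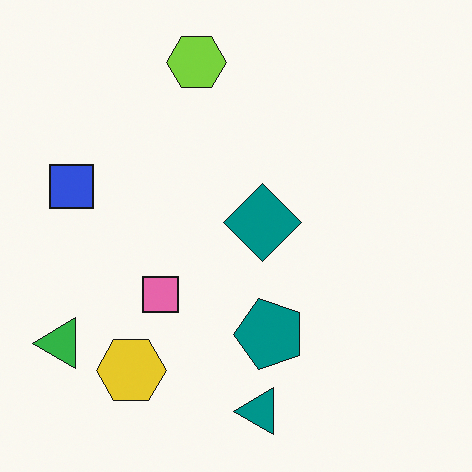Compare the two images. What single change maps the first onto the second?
Transposed (reflected across the top-left ↔ bottom-right diagonal).

Shapes have swapped their row and column positions — what was in the top-right is now in the bottom-left — a diagonal reflection.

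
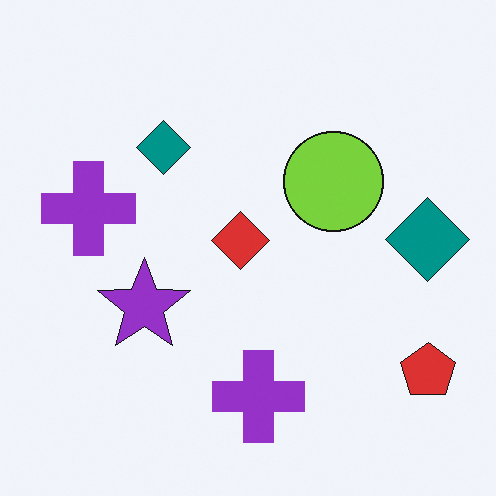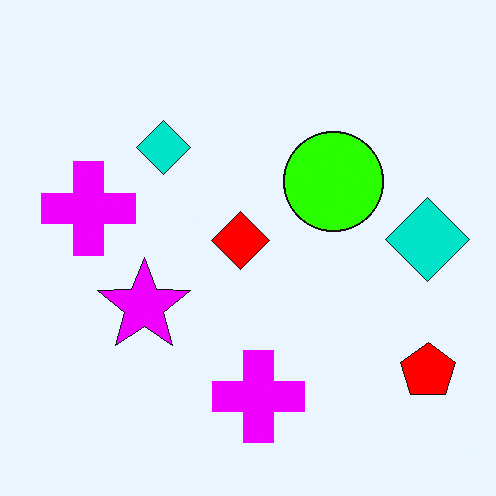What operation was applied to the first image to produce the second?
The image was made much more vivid (saturation change).

All colors are more vivid — a global saturation change.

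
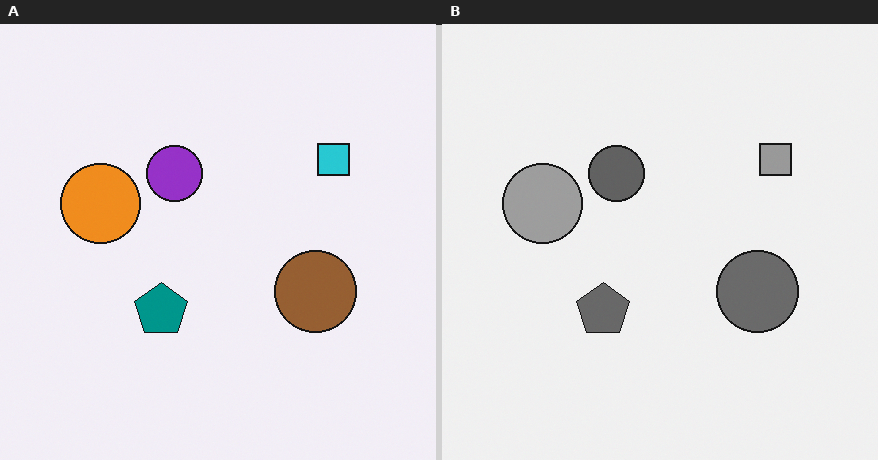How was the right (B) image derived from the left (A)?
Converted to grayscale.

All color is removed — every shape is now a shade of grey.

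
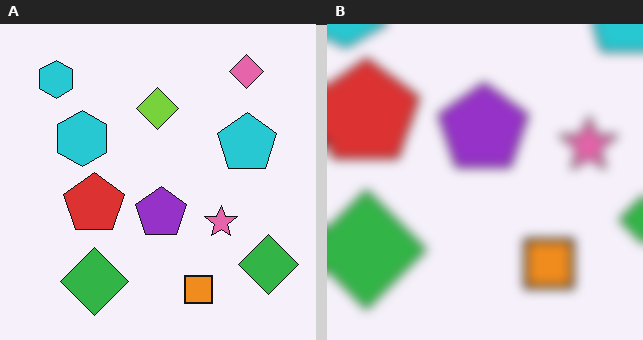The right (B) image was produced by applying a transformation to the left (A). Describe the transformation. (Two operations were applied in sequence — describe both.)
The right (B) image is the left (A) cropped to a noticeably smaller region and rescaled, then strongly gaussian-blurred.

The visible shapes are larger and the field of view is narrower; shapes near the original edges may be partly or wholly outside the frame — a crop-and-rescale. Shape edges and outlines are uniformly softened across the whole image.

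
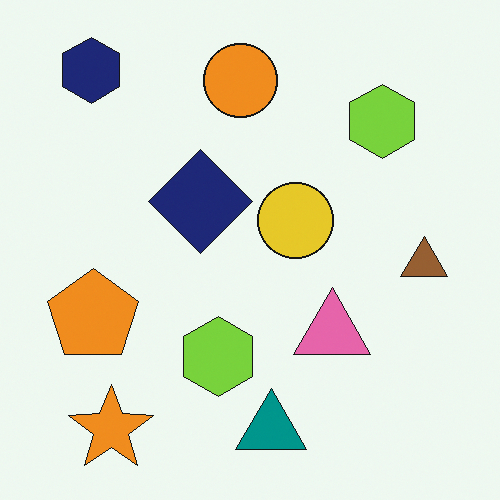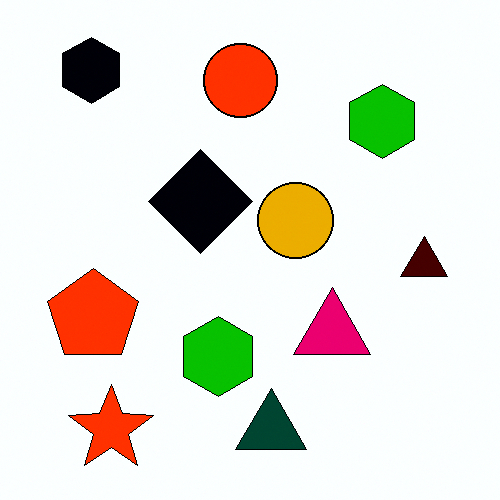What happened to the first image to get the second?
The transformation is: boosted in contrast.

Tones are pushed away from mid-grey across the whole image — a global contrast change.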